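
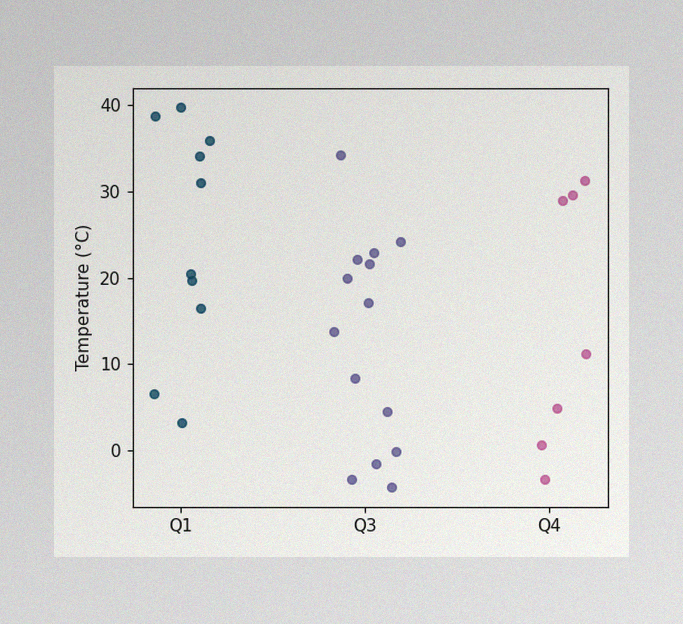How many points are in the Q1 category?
The image has some photo noise and uneven lighting. Counting the markers in the Q1 column gives 10.

10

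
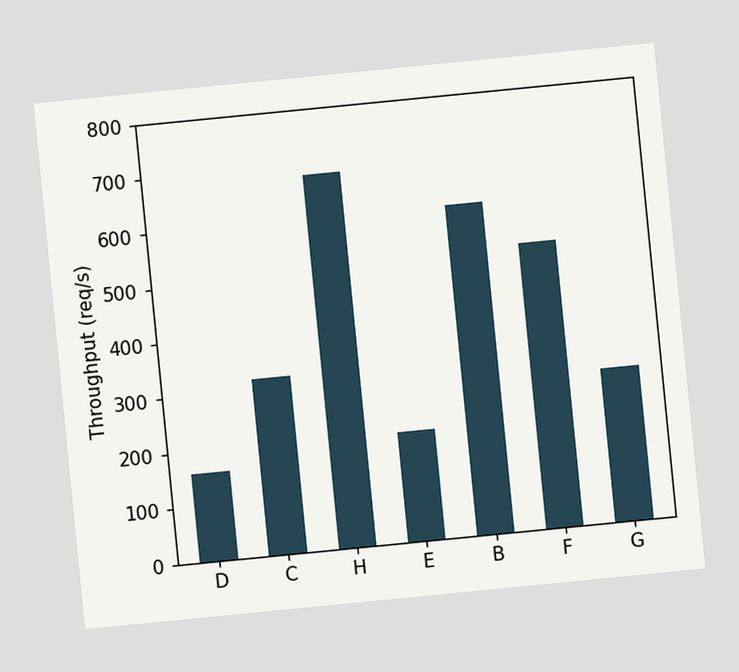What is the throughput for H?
680req/s

The chart is tilted about 6° counter-clockwise. Reading along the chart's y-axis, the H bar reaches 680req/s.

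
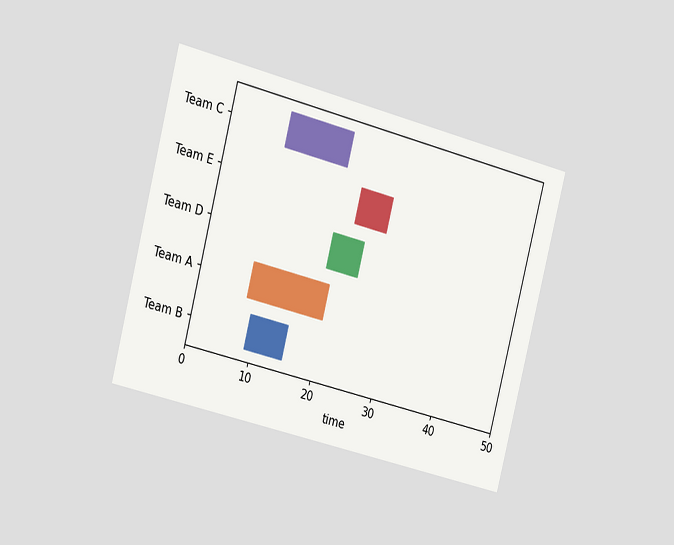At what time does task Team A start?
The chart is tilted about 14° clockwise and viewed slightly from the left. The Team A bar begins at t=8.

8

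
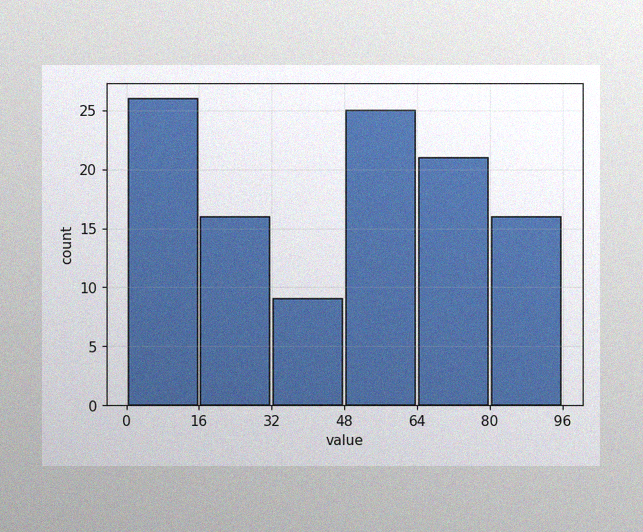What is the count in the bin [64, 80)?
21

The image has some photo noise and uneven lighting. The [64, 80) bin has height 21.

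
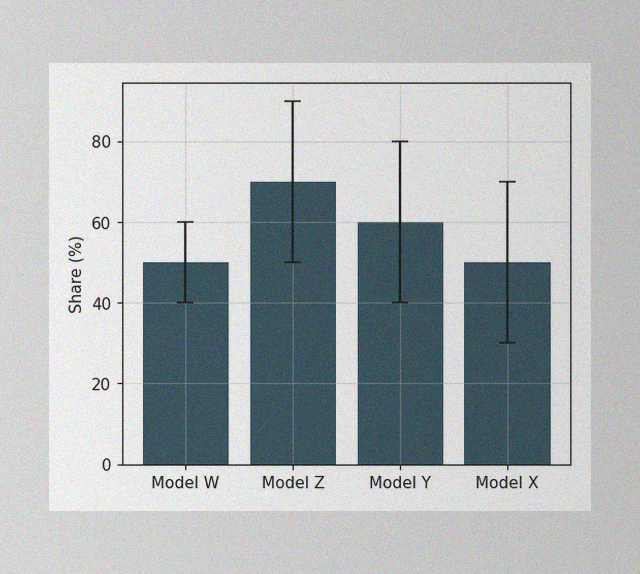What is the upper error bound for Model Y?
80%

The image has some photo noise and uneven lighting. The Model Y bar's upper whisker reaches 80%.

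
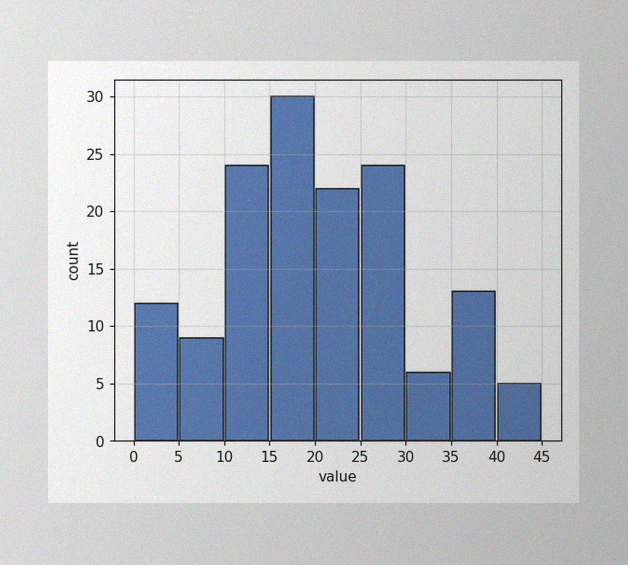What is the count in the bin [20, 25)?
The image has some photo noise and uneven lighting. The [20, 25) bin has height 22.

22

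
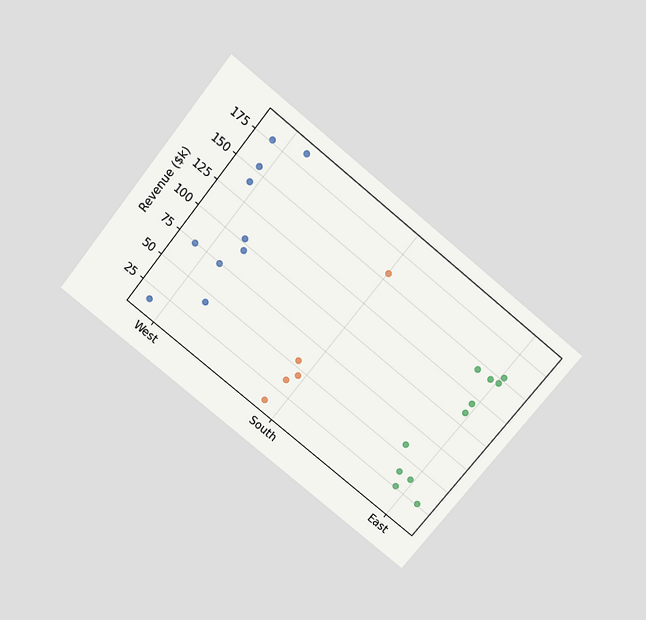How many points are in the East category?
The chart is tilted about 39° clockwise and viewed slightly from above. Counting the markers in the East column gives 11.

11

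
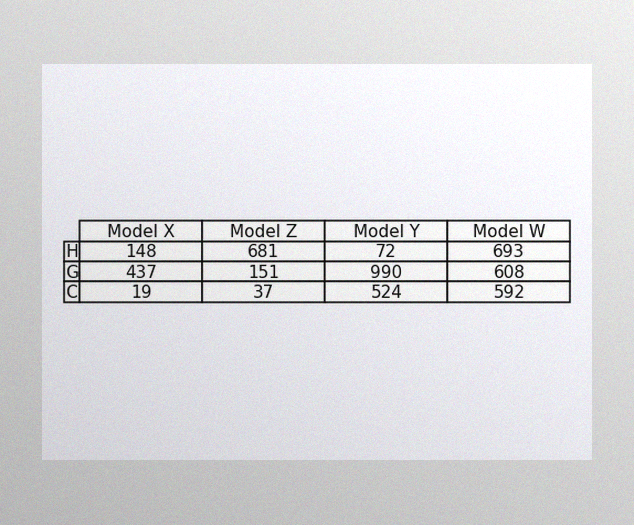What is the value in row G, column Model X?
The image has some photo noise and uneven lighting. The (G, Model X) cell reads 437.

437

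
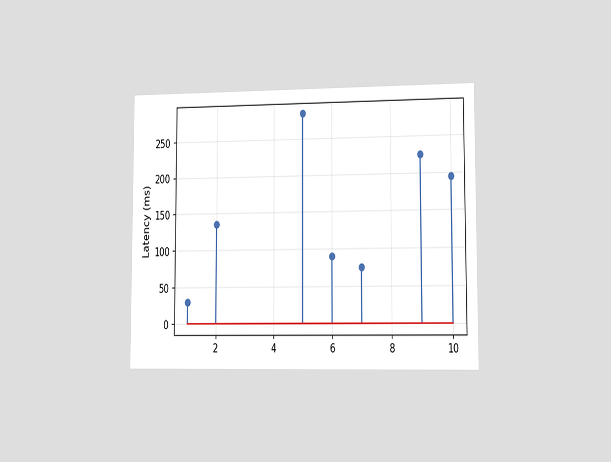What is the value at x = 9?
The chart is viewed slightly from the right. The stem at x=9 reaches 225ms.

225ms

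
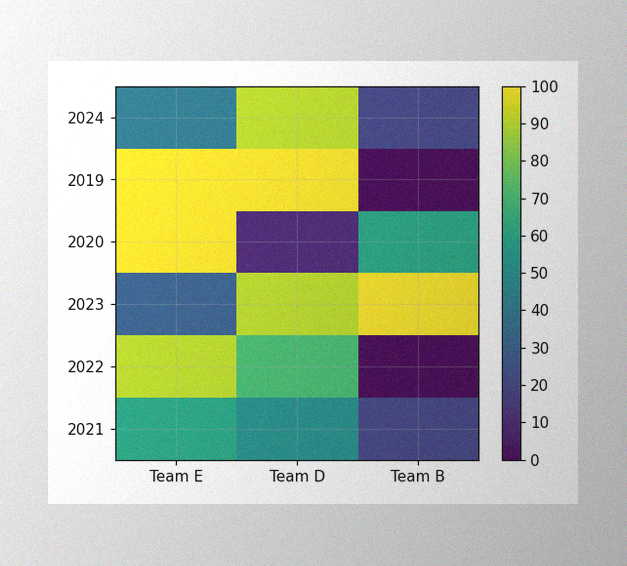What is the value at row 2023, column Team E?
The image has some photo noise and uneven lighting. Matching cell (2023, Team E) against the colorbar gives 30.

30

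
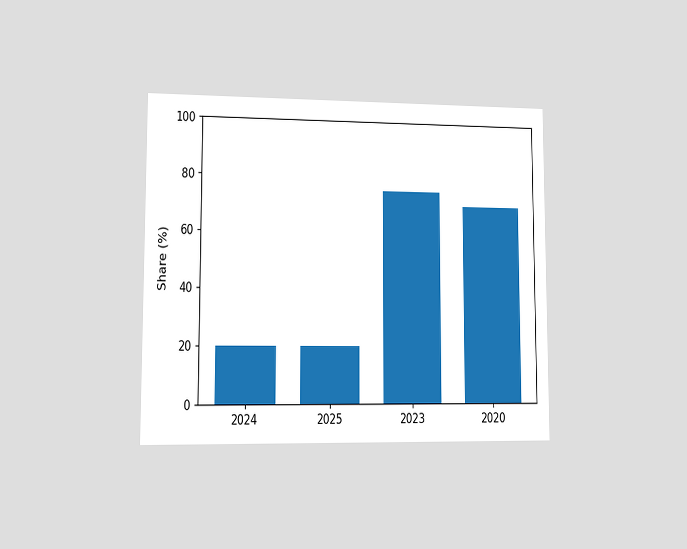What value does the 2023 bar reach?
75%

The chart is viewed at a slight angle. Reading along the chart's y-axis, the 2023 bar reaches 75%.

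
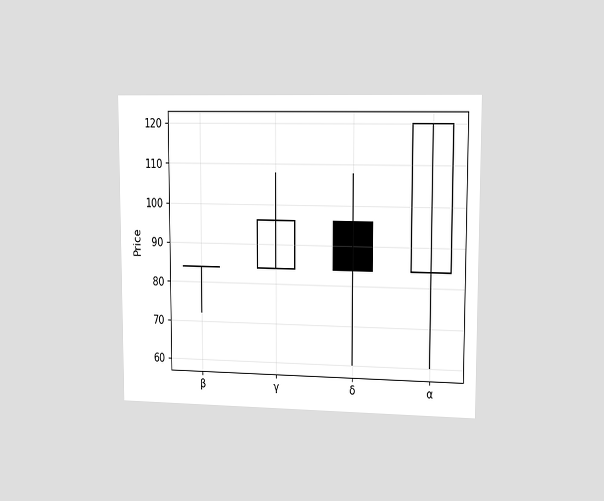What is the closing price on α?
The chart is viewed slightly from the right. The α candle closes at 120.

120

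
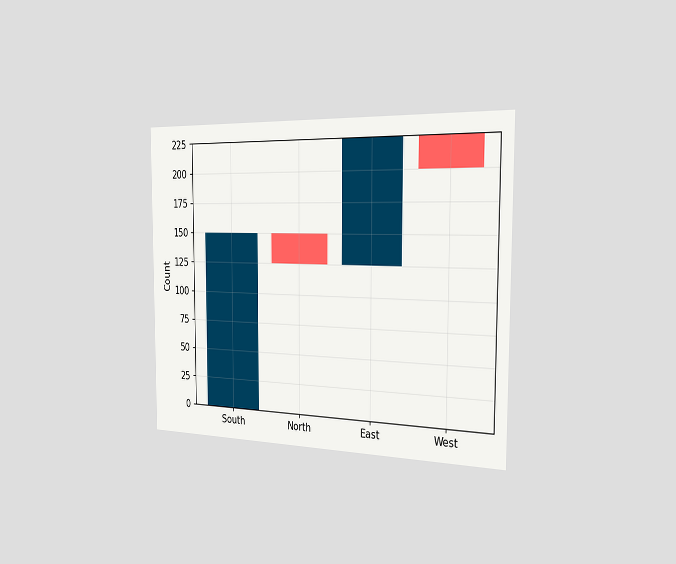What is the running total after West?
200

The chart is viewed slightly from the right. After West the running total reaches 200.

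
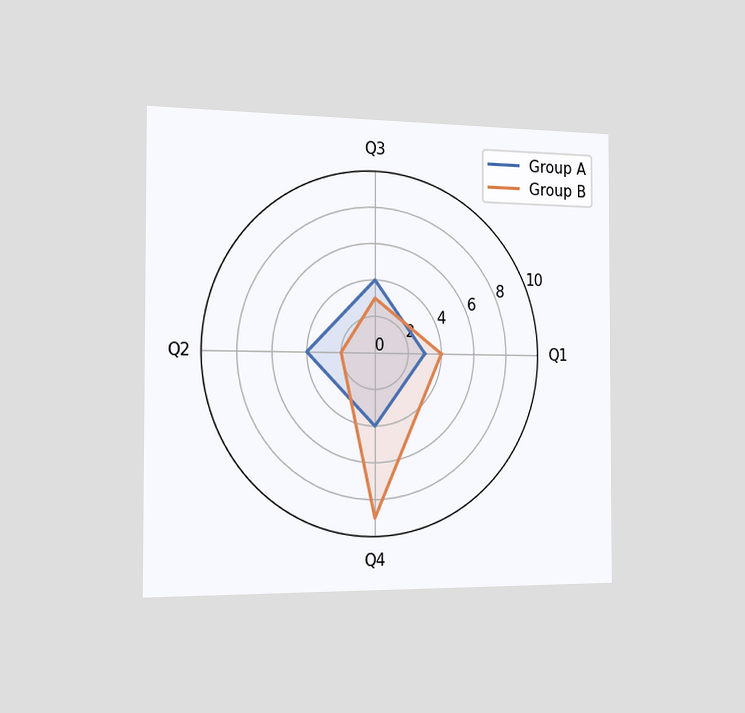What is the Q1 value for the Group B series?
4

The chart is viewed slightly from the left. On the Q1 axis, Group B reaches 4.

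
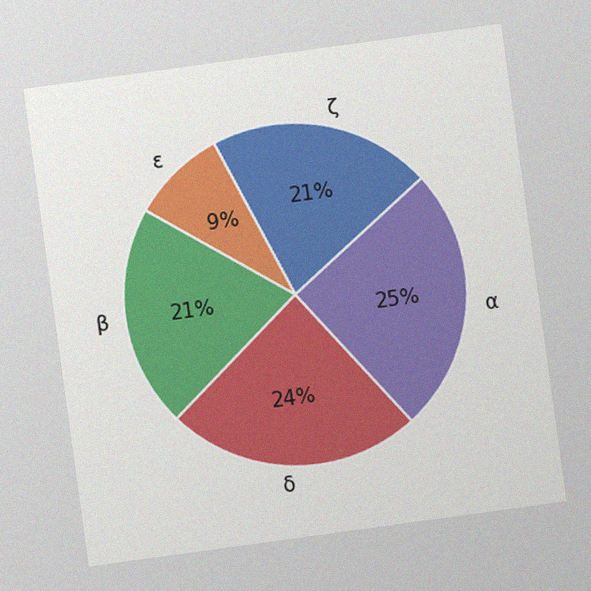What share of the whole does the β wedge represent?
21%

The chart is tilted about 8° counter-clockwise, with some photo noise. The β slice takes up 21% of the pie.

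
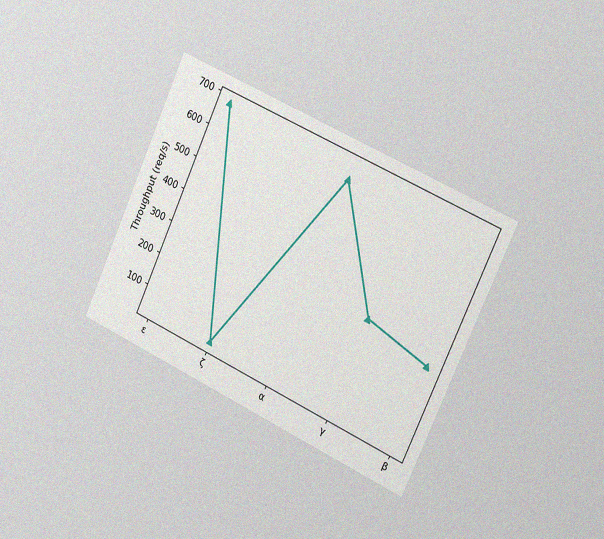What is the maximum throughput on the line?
680req/s

The chart is tilted about 25° clockwise and viewed slightly from the right, with some photo noise. The highest point is at ε, and reading across to the y-axis gives 680req/s.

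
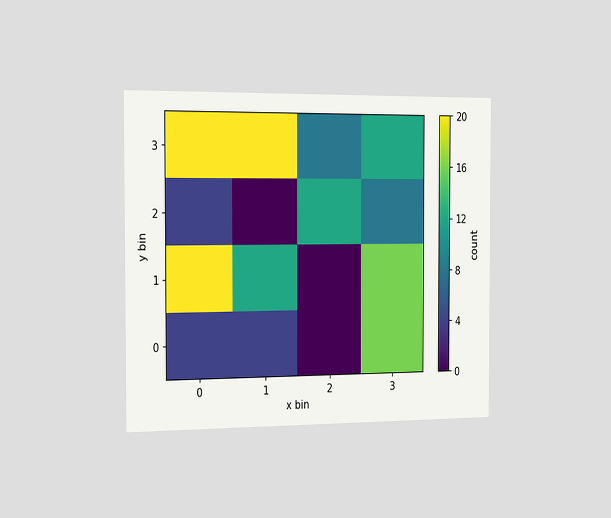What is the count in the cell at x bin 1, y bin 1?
The chart is viewed slightly from the left. Matching the cell (1, 1) against the colorbar gives 12.

12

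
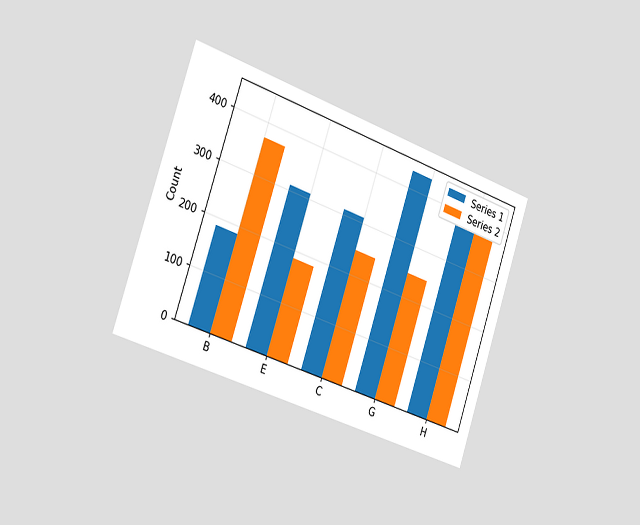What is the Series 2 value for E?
The chart is tilted about 19° clockwise and viewed slightly from the left. The Series 2 bar at E reaches 186 on the y-axis.

186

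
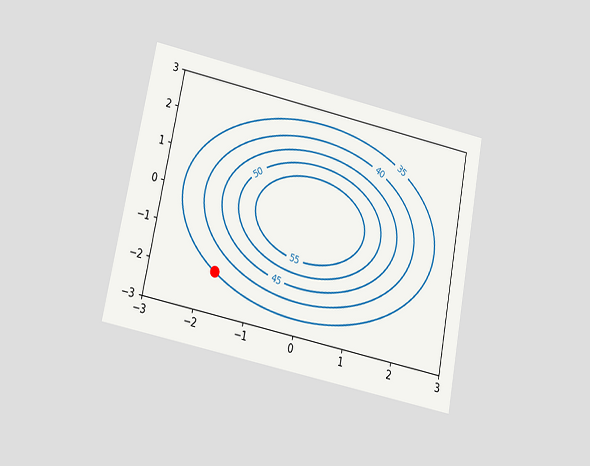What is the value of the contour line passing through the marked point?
35

The chart is tilted about 11° clockwise and viewed slightly from below. The marked point sits on the contour labelled 35.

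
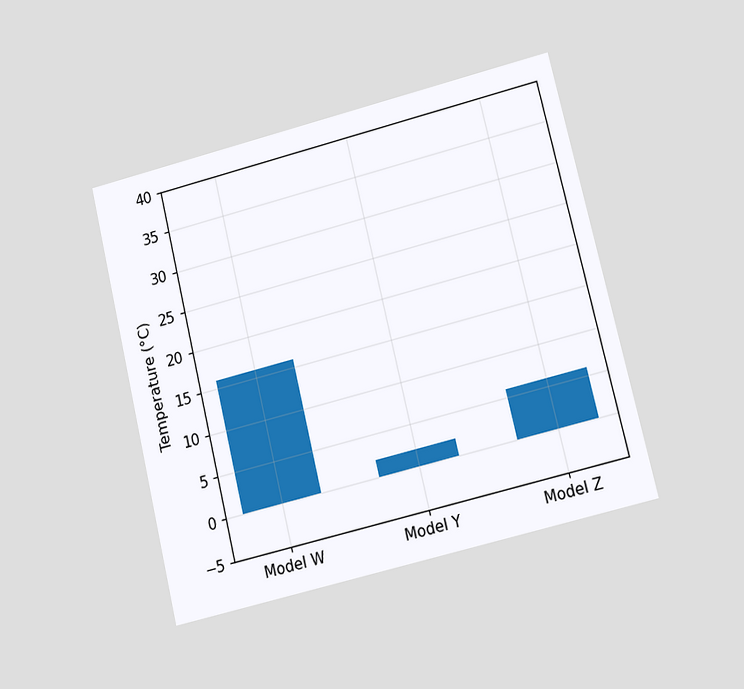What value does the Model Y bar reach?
The chart is tilted about 13° counter-clockwise and viewed at a slight angle. Reading along the chart's y-axis, the Model Y bar reaches 2°C.

2°C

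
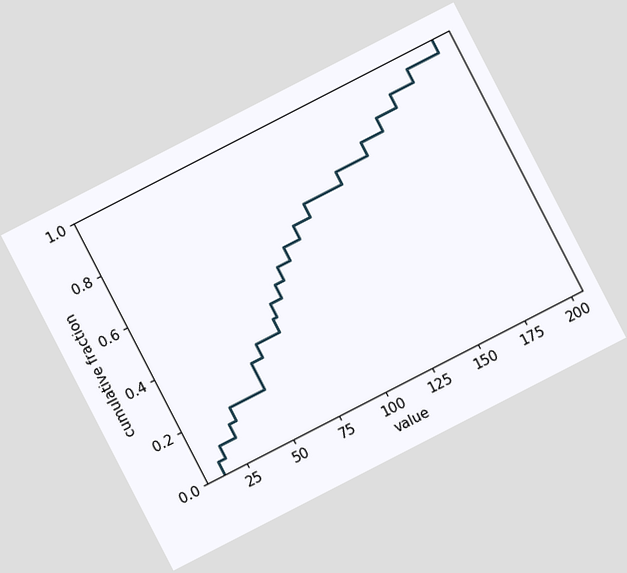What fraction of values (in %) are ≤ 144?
80%

The chart is tilted about 27° counter-clockwise. At x=144 the ECDF step is at 80%.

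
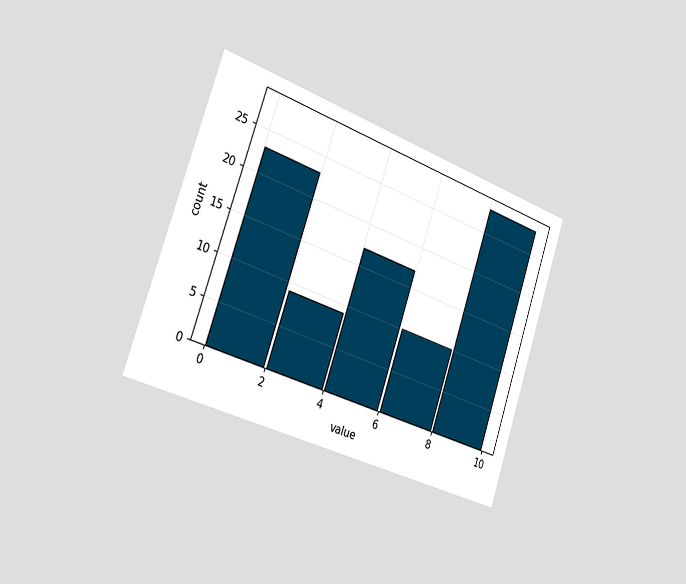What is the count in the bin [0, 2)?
The chart is tilted about 19° clockwise and viewed slightly from the left. The [0, 2) bin has height 23.

23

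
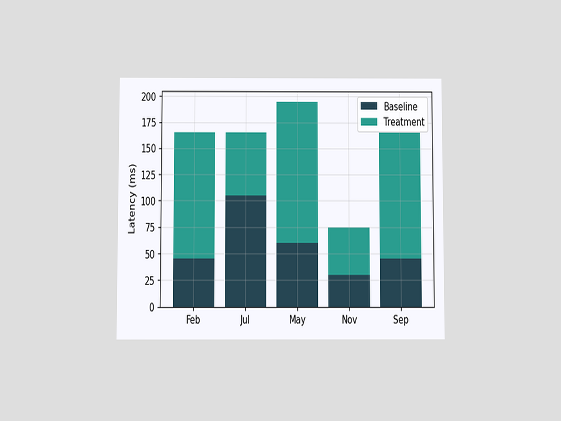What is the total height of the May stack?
The chart is viewed slightly from below. The May stack's top reaches 195ms on the y-axis.

195ms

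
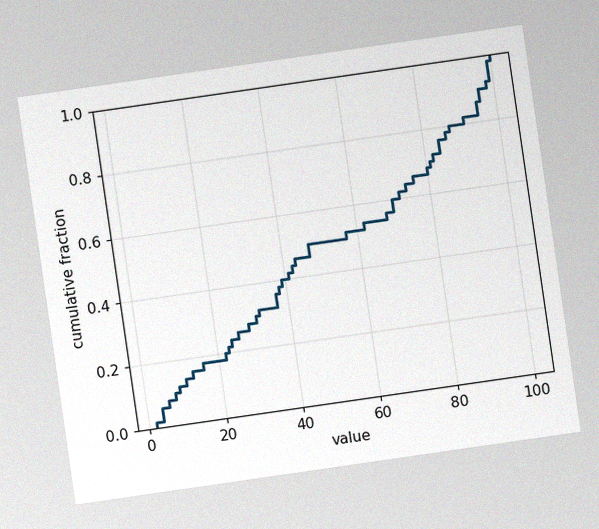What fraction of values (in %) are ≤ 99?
The chart is tilted about 8° counter-clockwise, with some photo noise. At x=99 the ECDF step is at 98%.

98%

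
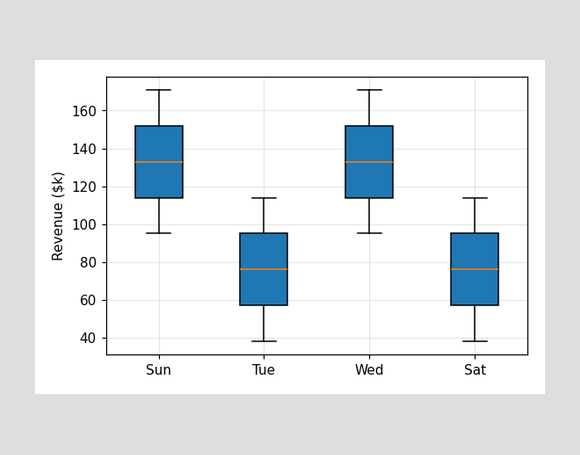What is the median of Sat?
The median line in the Sat box sits at $76k.

$76k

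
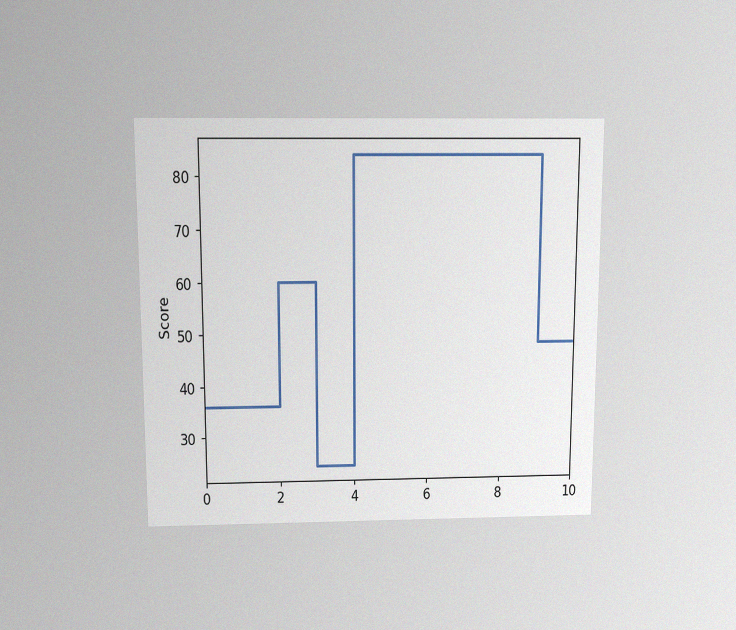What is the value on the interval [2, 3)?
60

The chart is viewed slightly from above, with some photo noise. On [2, 3) the step sits at 60.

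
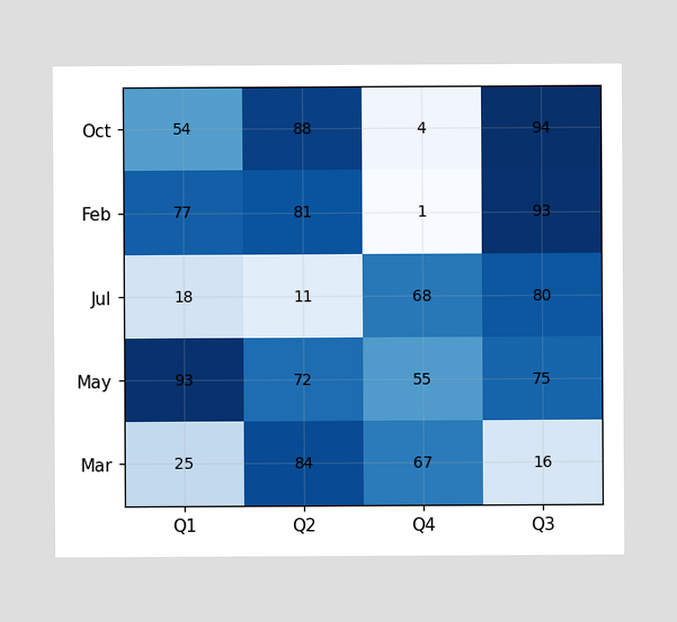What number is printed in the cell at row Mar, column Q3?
16

The (Mar, Q3) cell reads 16.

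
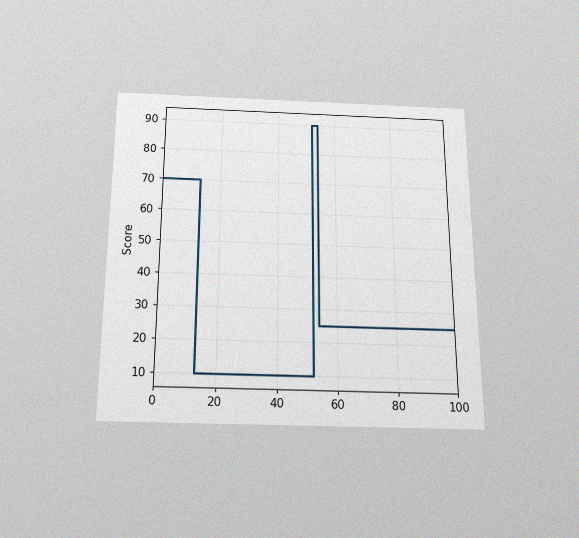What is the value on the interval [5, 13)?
70

The chart is viewed slightly from below, with some photo noise. On [5, 13) the step sits at 70.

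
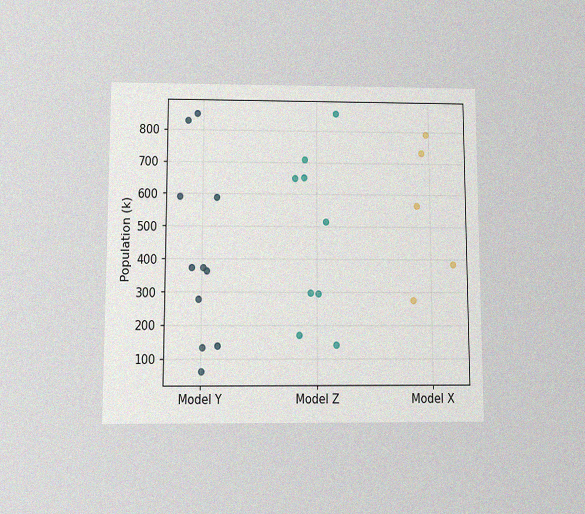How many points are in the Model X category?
5

The chart is viewed at a slight angle, with some photo noise. Counting the markers in the Model X column gives 5.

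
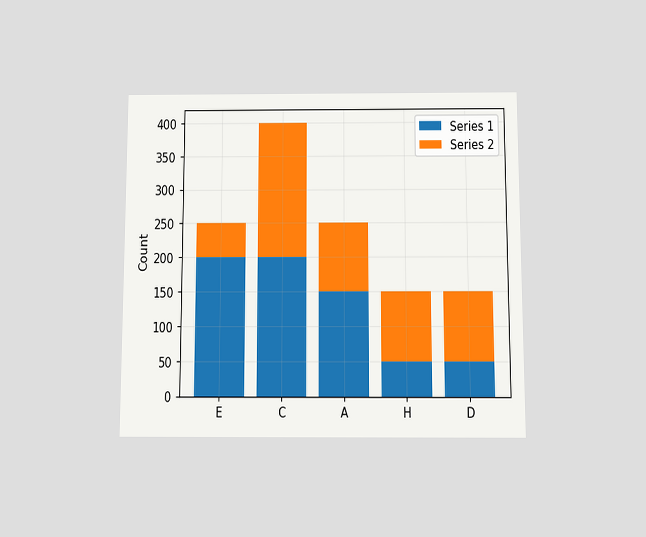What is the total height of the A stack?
250

The chart is viewed slightly from below. The A stack's top reaches 250 on the y-axis.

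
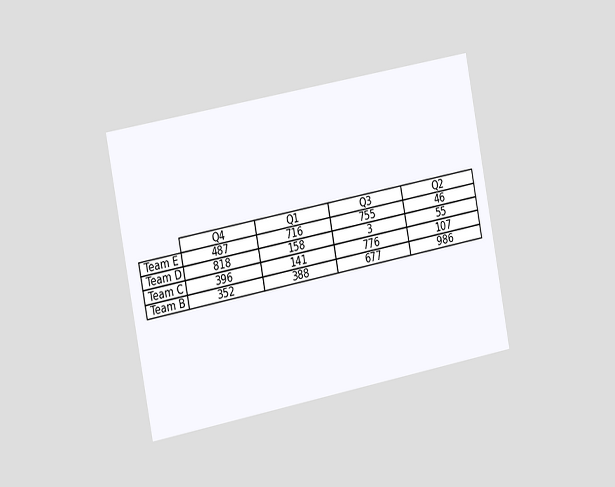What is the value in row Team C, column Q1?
141

The chart is tilted about 11° counter-clockwise and viewed slightly from the left. The (Team C, Q1) cell reads 141.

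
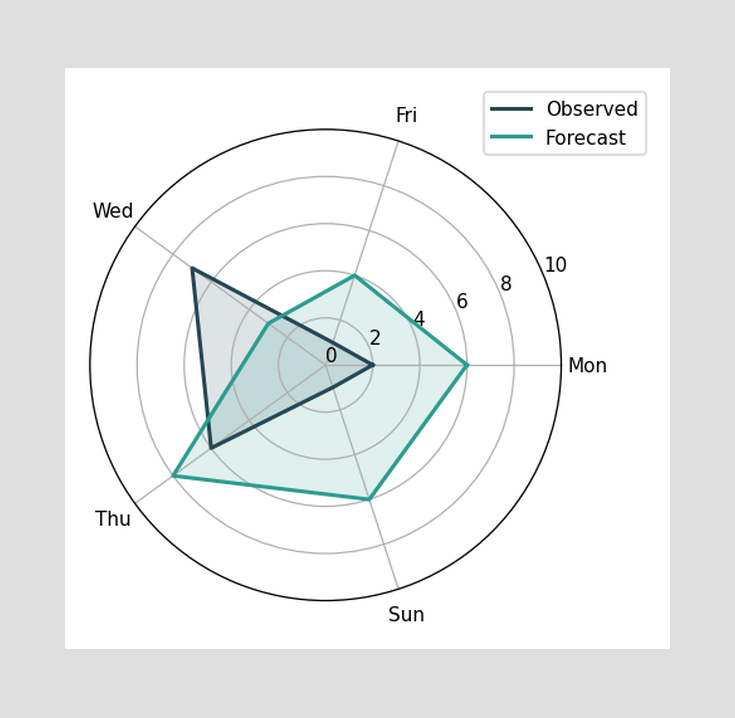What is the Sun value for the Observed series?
1

On the Sun axis, Observed reaches 1.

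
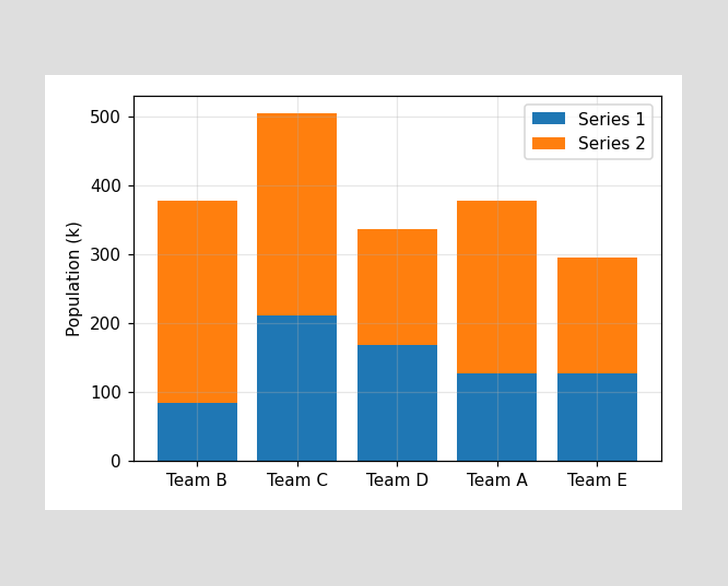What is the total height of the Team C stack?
504k

The Team C stack's top reaches 504k on the y-axis.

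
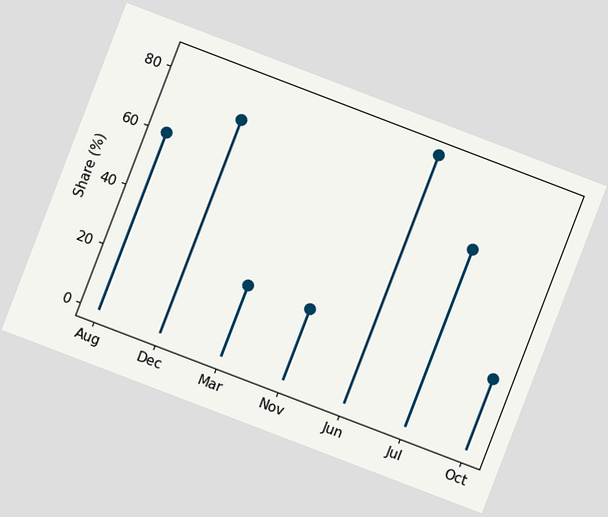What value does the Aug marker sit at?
60%

The chart is tilted about 21° clockwise. The Aug marker sits at 60%.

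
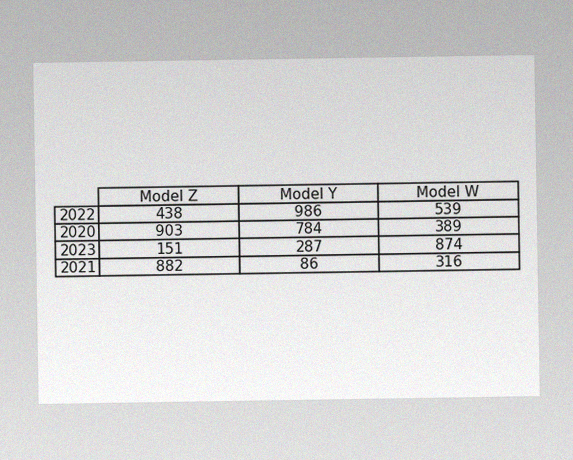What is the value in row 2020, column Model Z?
The image has some photo noise and uneven lighting. The (2020, Model Z) cell reads 903.

903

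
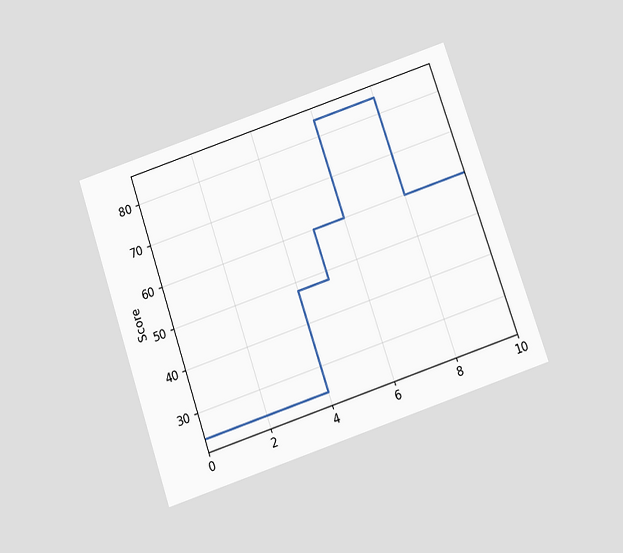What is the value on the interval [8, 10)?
60

The chart is tilted about 19° counter-clockwise and viewed slightly from below. On [8, 10) the step sits at 60.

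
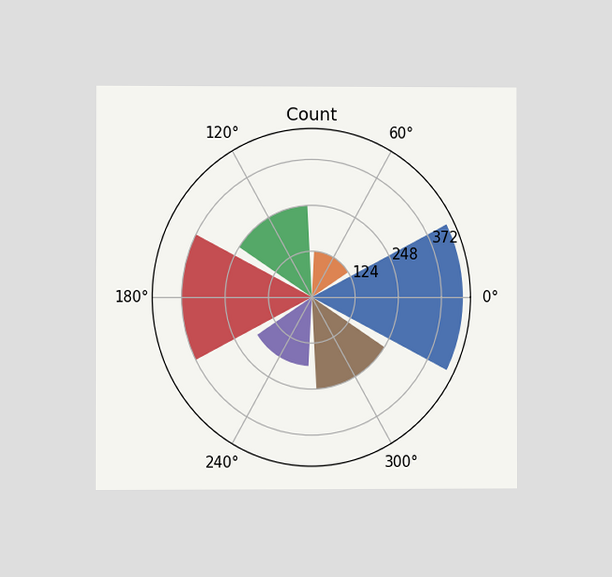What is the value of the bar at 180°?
The chart is viewed at a slight angle. The bar at 180° reaches 372 on the radial axis.

372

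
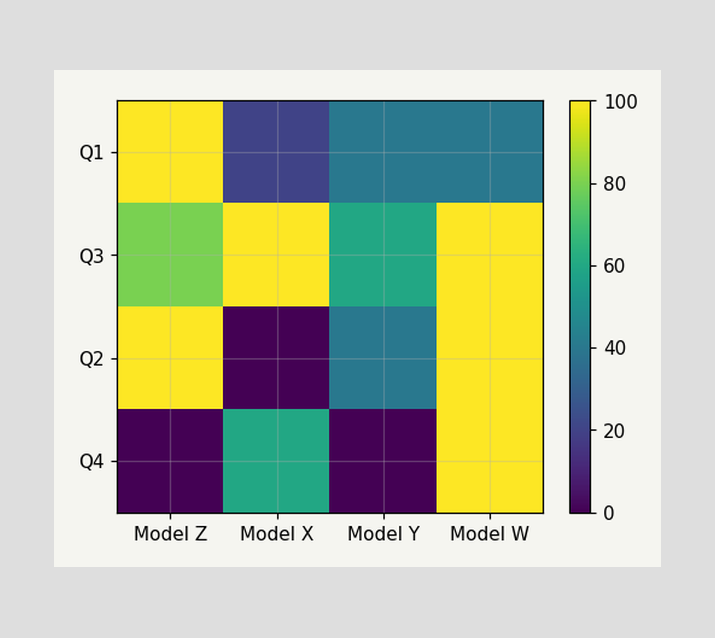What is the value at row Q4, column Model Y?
0

Matching cell (Q4, Model Y) against the colorbar gives 0.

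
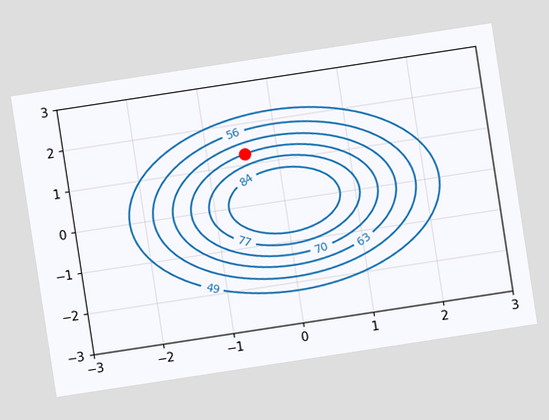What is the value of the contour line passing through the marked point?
The chart is tilted about 9° counter-clockwise. The marked point sits on the contour labelled 70.

70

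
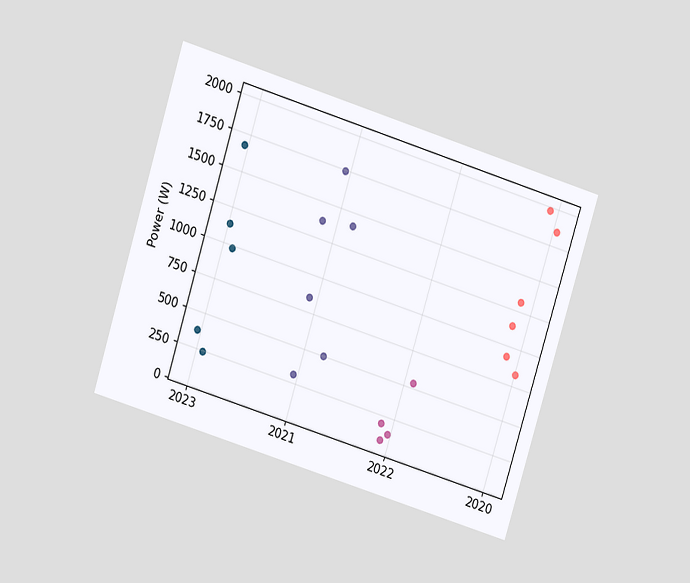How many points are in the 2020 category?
6

The chart is tilted about 17° clockwise and viewed at a slight angle. Counting the markers in the 2020 column gives 6.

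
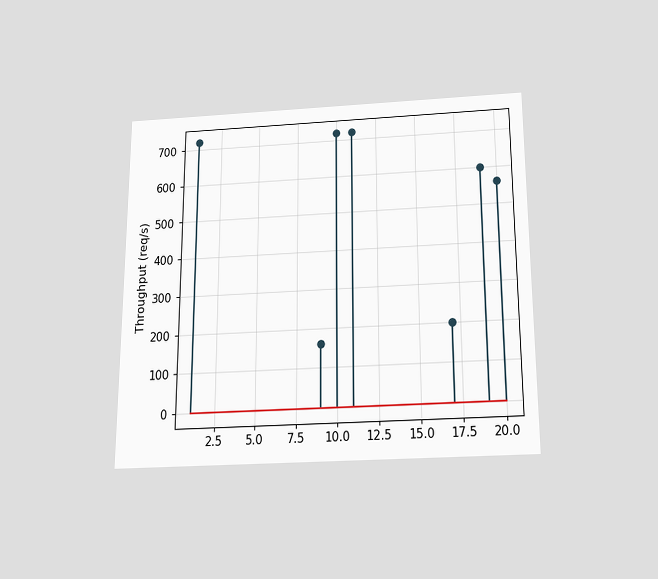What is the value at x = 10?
The chart is viewed slightly from below. The stem at x=10 reaches 720req/s.

720req/s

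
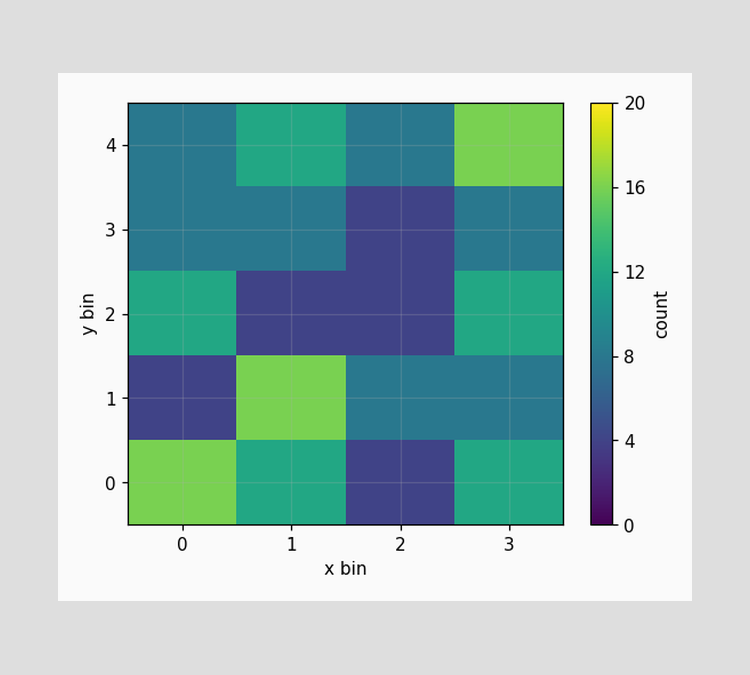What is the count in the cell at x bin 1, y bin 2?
Matching the cell (1, 2) against the colorbar gives 4.

4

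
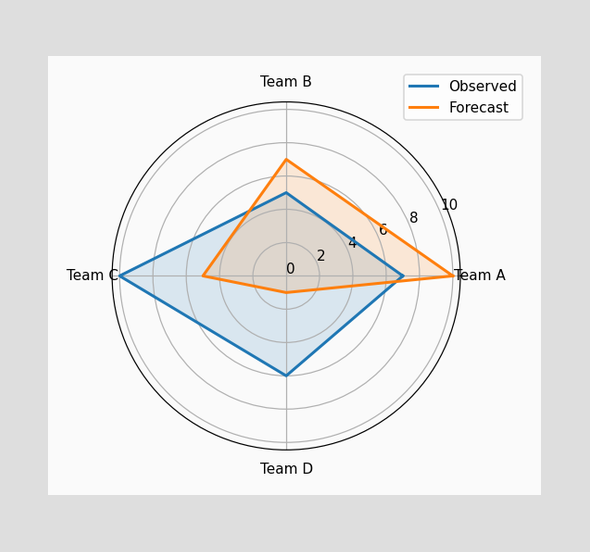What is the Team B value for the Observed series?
On the Team B axis, Observed reaches 5.

5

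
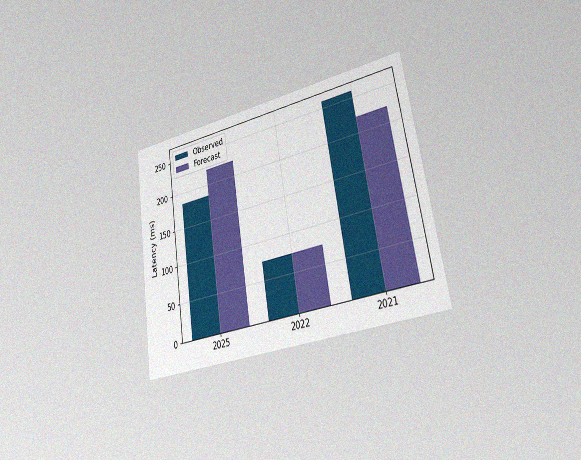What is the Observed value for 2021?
259ms

The chart is tilted about 9° counter-clockwise and viewed slightly from the right, with some photo noise. The Observed bar at 2021 reaches 259ms on the y-axis.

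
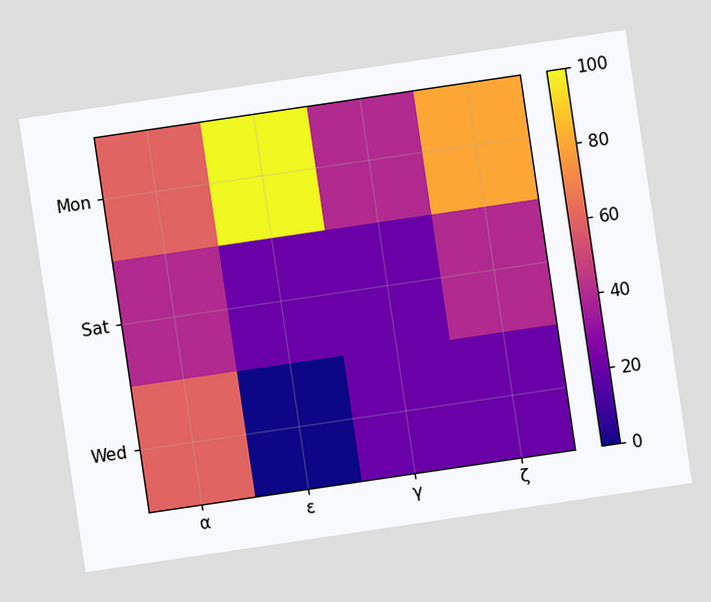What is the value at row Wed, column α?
The chart is tilted about 8° counter-clockwise. Matching cell (Wed, α) against the colorbar gives 60.

60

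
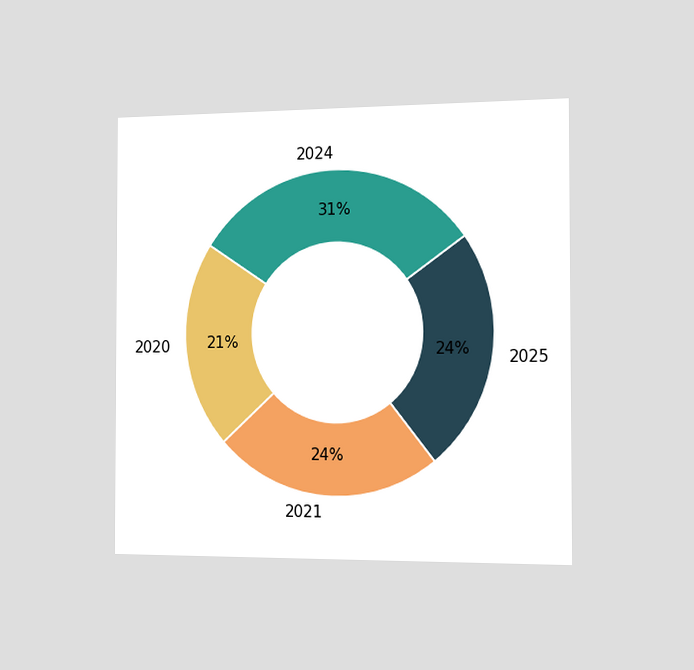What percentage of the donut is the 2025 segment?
24%

The chart is viewed slightly from the right. The 2025 segment takes up 24% of the ring.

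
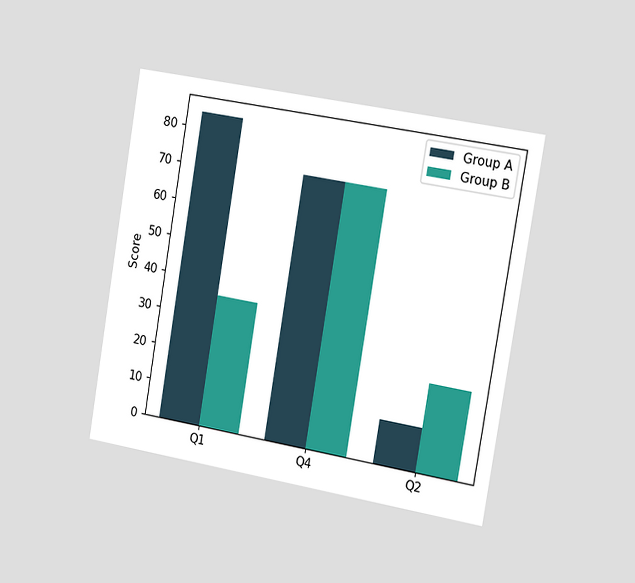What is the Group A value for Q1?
The chart is tilted about 9° clockwise and viewed slightly from the right. The Group A bar at Q1 reaches 84 on the y-axis.

84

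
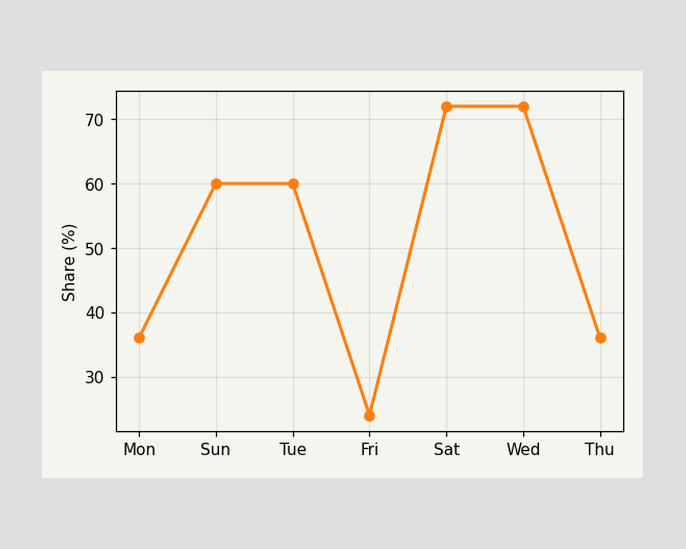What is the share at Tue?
60%

At Tue, the line is at 60%.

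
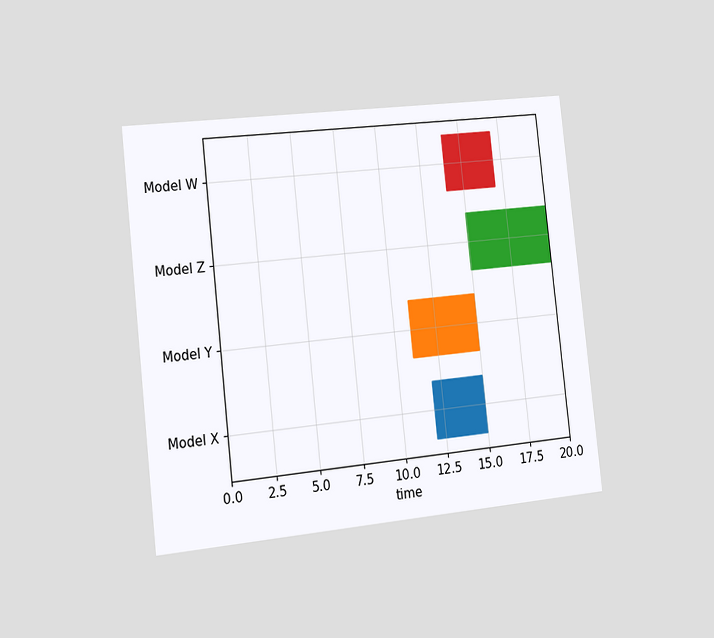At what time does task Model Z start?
The chart is tilted about 6° counter-clockwise and viewed slightly from the left. The Model Z bar begins at t=15.

15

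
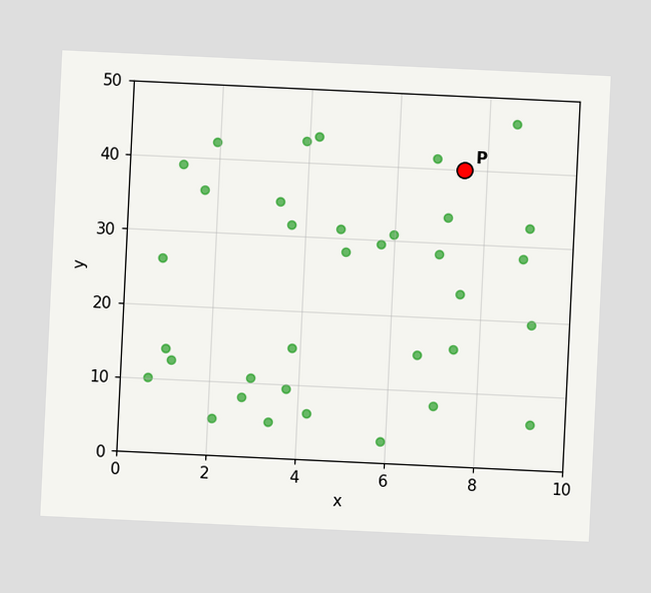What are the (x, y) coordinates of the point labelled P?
(7.5, 40)

The chart is tilted about 3° clockwise. Following the gridlines from P to each axis, P sits at (7.5, 40).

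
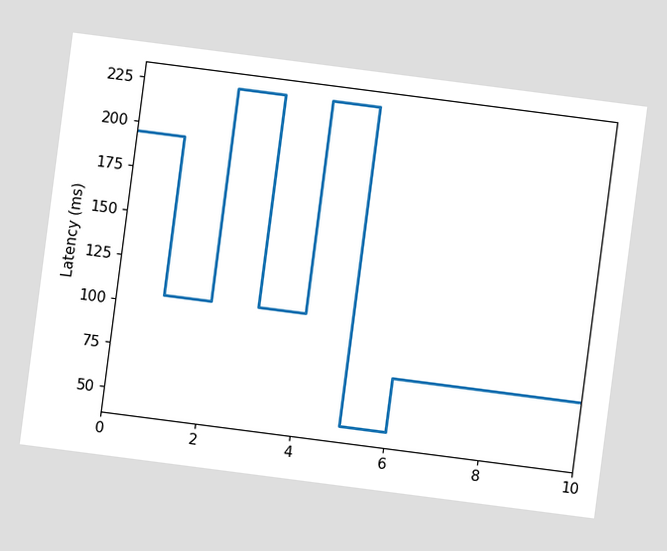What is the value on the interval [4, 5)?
The chart is tilted about 7° clockwise. On [4, 5) the step sits at 225ms.

225ms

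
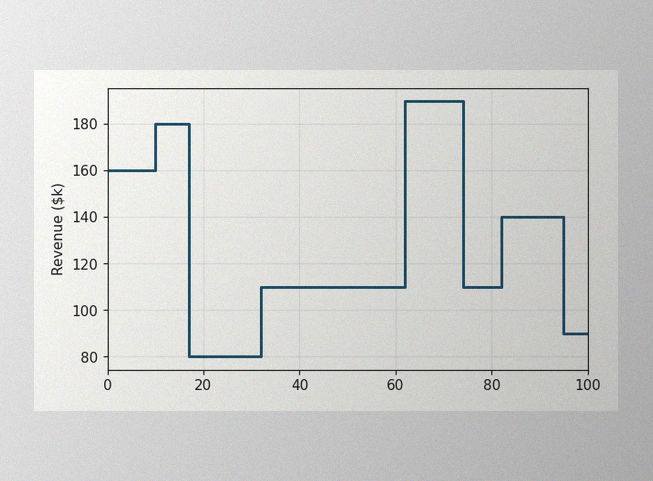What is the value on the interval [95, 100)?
The image has some photo noise and uneven lighting. On [95, 100) the step sits at $90k.

$90k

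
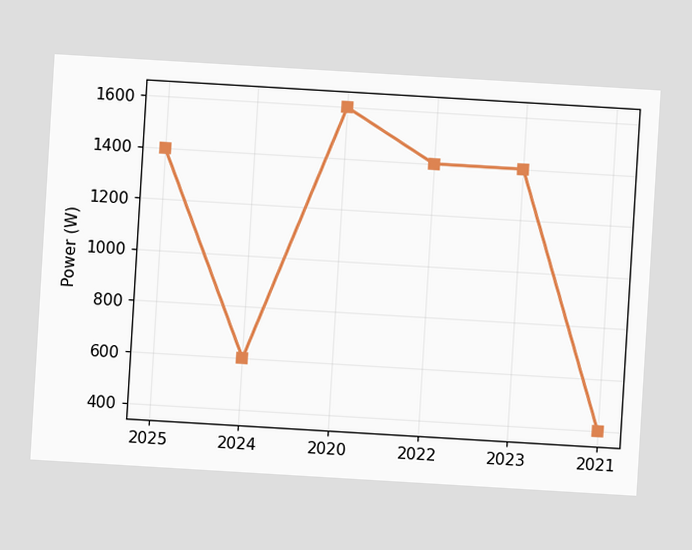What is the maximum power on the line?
The chart is tilted about 3° clockwise. The highest point is at 2020, and reading across to the y-axis gives 1600W.

1600W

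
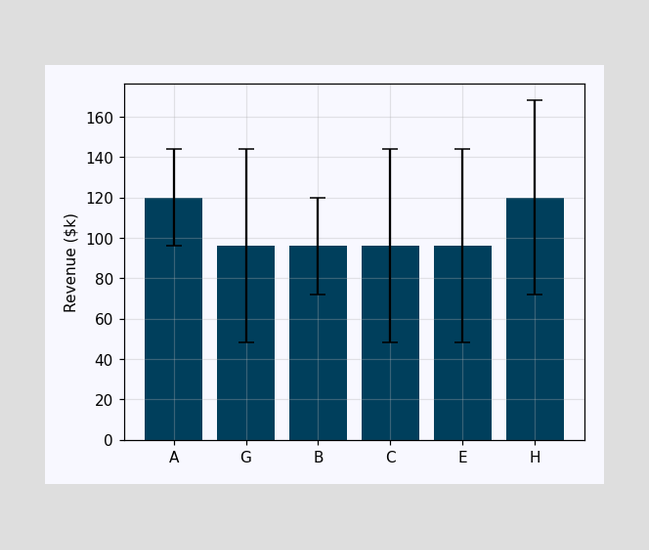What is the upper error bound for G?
$144k

The G bar's upper whisker reaches $144k.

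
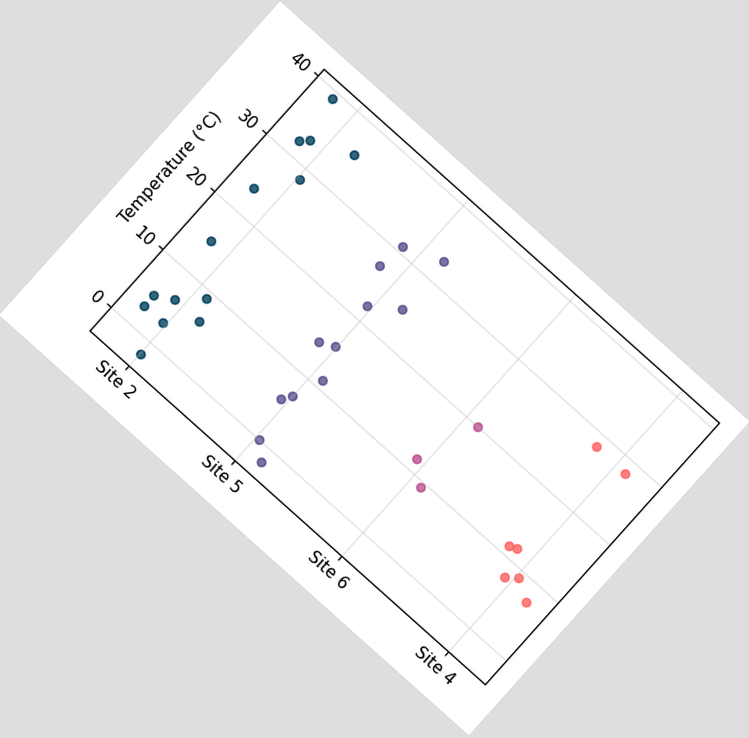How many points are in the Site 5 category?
The chart is tilted about 42° clockwise. Counting the markers in the Site 5 column gives 12.

12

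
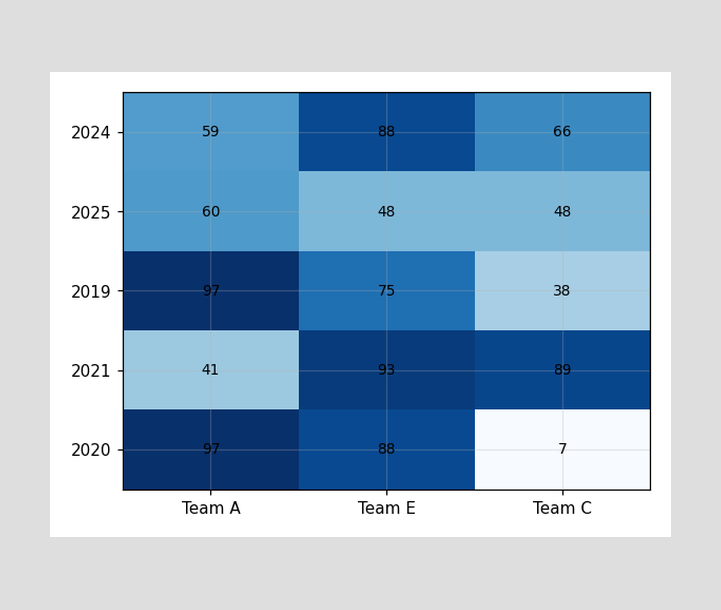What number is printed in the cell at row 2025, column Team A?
60

The (2025, Team A) cell reads 60.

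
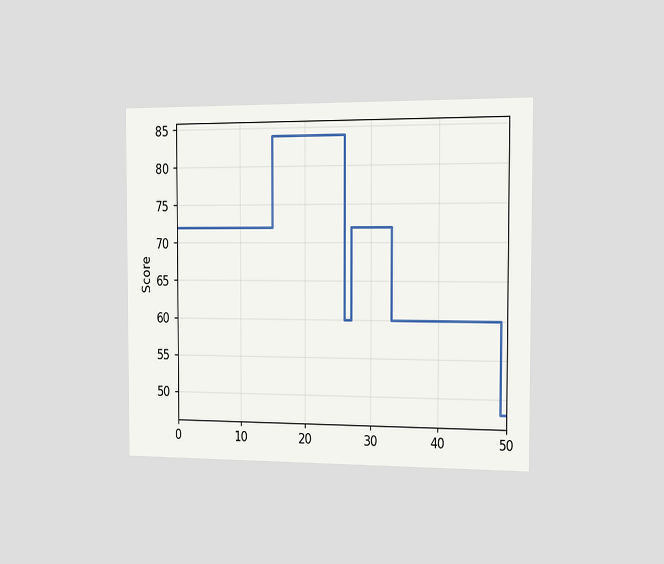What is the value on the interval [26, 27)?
60

The chart is viewed slightly from the right. On [26, 27) the step sits at 60.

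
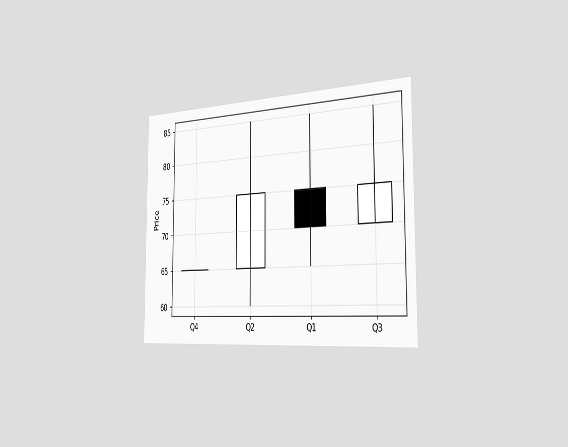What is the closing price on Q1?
The chart is viewed slightly from the right. The Q1 candle closes at 70.

70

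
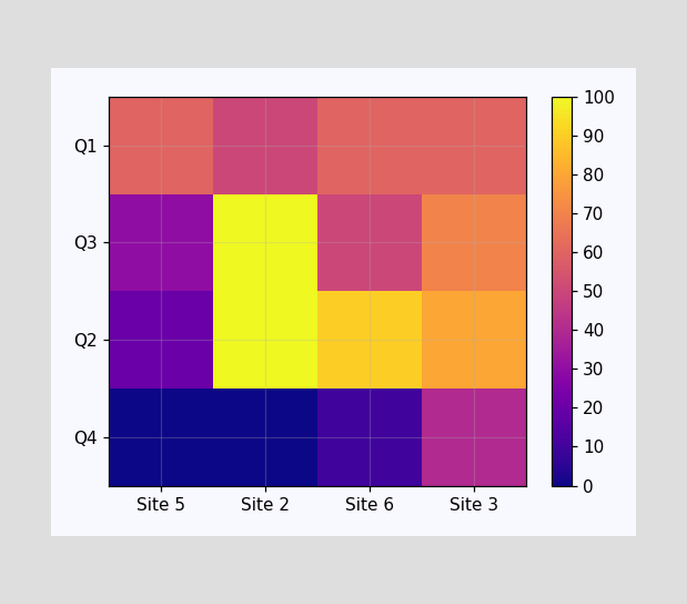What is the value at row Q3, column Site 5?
Matching cell (Q3, Site 5) against the colorbar gives 30.

30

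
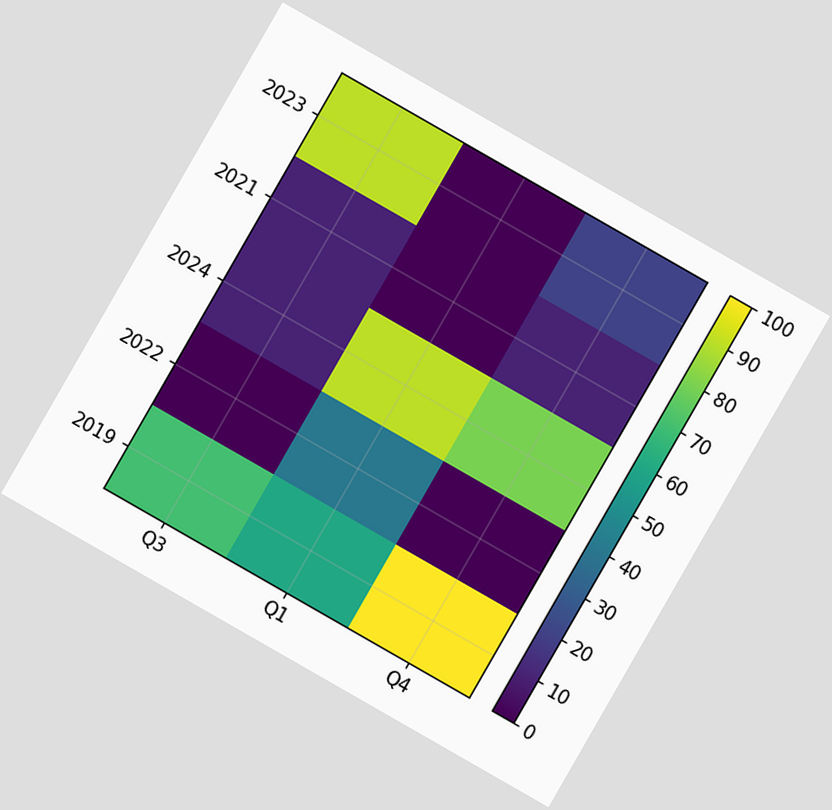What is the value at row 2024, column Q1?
The chart is tilted about 30° clockwise. Matching cell (2024, Q1) against the colorbar gives 90.

90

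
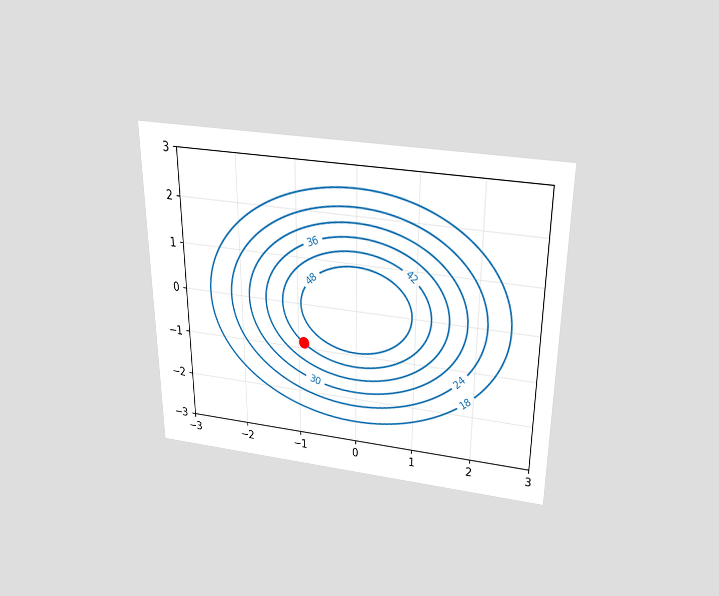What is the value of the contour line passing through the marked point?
42

The chart is viewed slightly from above. The marked point sits on the contour labelled 42.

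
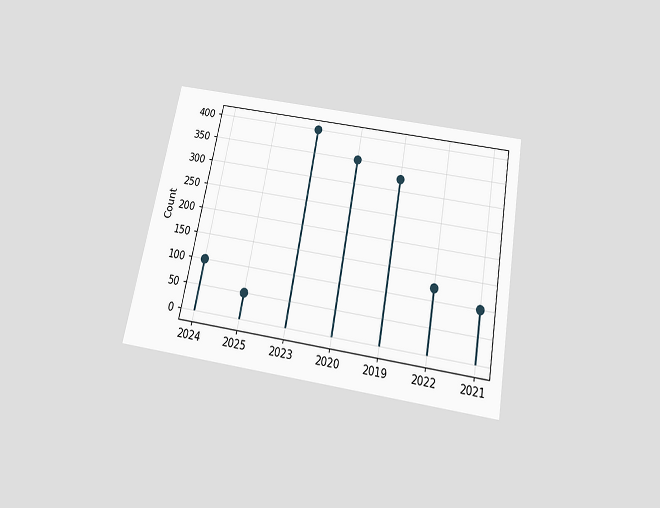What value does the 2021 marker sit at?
The chart is tilted about 11° clockwise and viewed slightly from below. The 2021 marker sits at 100.

100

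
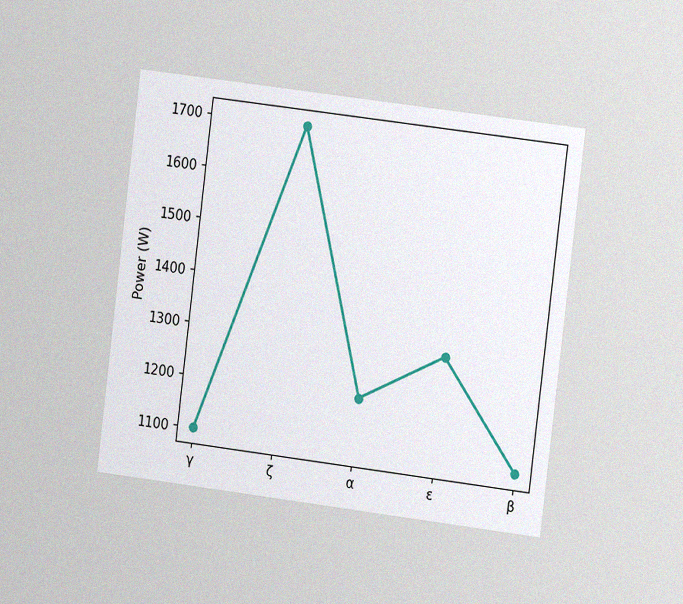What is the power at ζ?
1700W

The chart is tilted about 7° clockwise and viewed slightly from the right, with some photo noise. At ζ, the line is at 1700W.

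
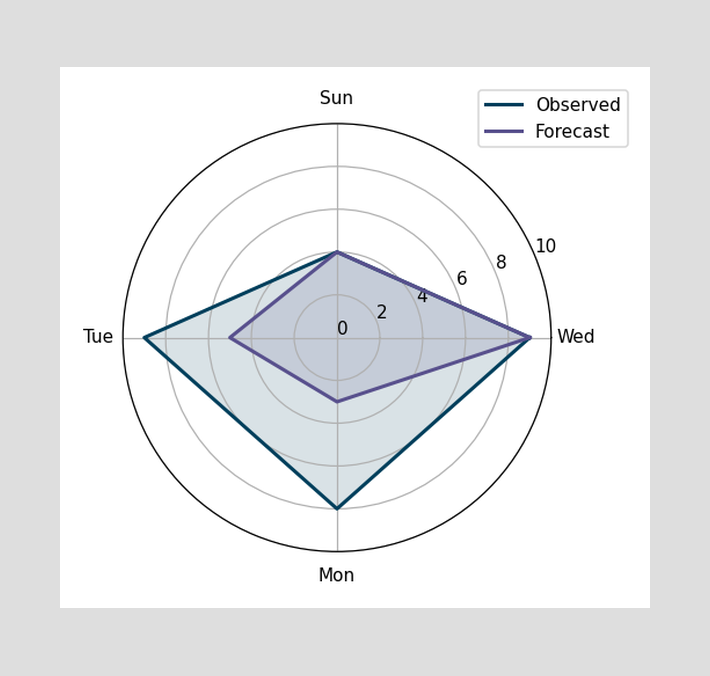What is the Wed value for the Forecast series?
9

On the Wed axis, Forecast reaches 9.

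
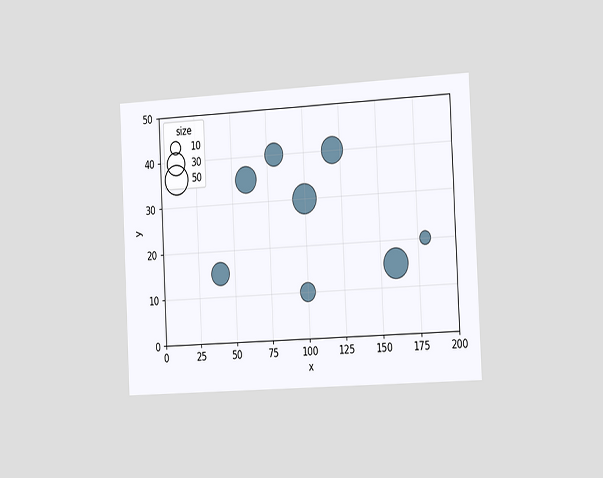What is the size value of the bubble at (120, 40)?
40

The chart is tilted about 3° counter-clockwise and viewed slightly from the right. Matching the bubble at (120, 40) against the size legend gives 40.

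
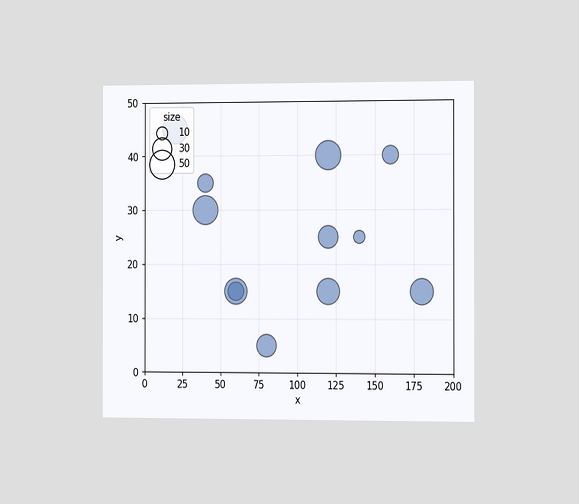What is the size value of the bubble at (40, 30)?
50

The chart is viewed slightly from the right. Matching the bubble at (40, 30) against the size legend gives 50.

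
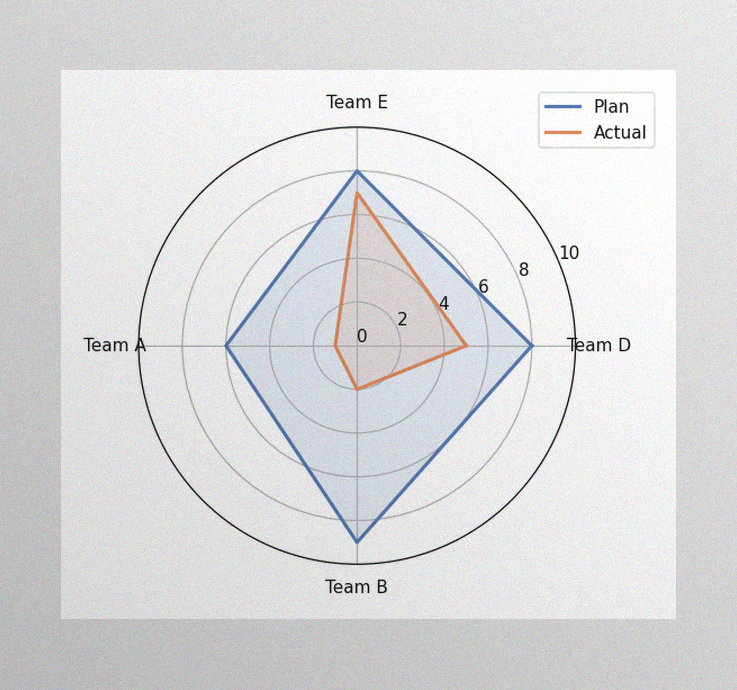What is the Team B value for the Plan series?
The image has some photo noise and uneven lighting. On the Team B axis, Plan reaches 9.

9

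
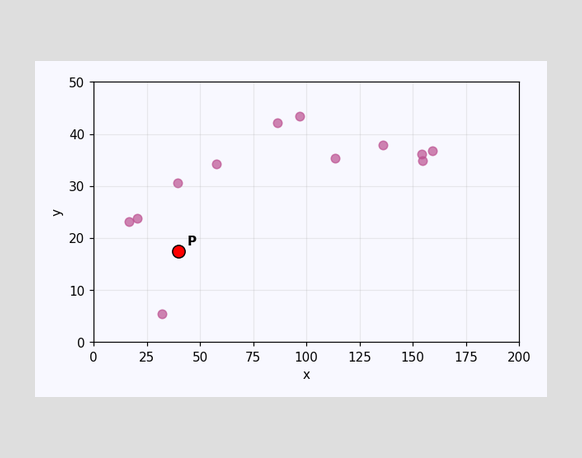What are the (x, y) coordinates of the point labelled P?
Following the gridlines from P to each axis, P sits at (40, 17.5).

(40, 17.5)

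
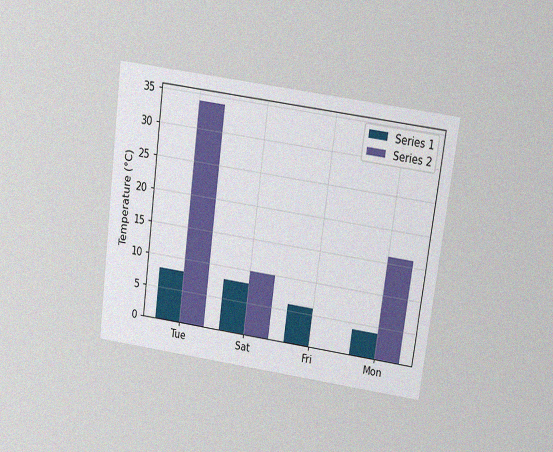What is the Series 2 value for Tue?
34°C

The chart is tilted about 8° clockwise and viewed slightly from above, with some photo noise. The Series 2 bar at Tue reaches 34°C on the y-axis.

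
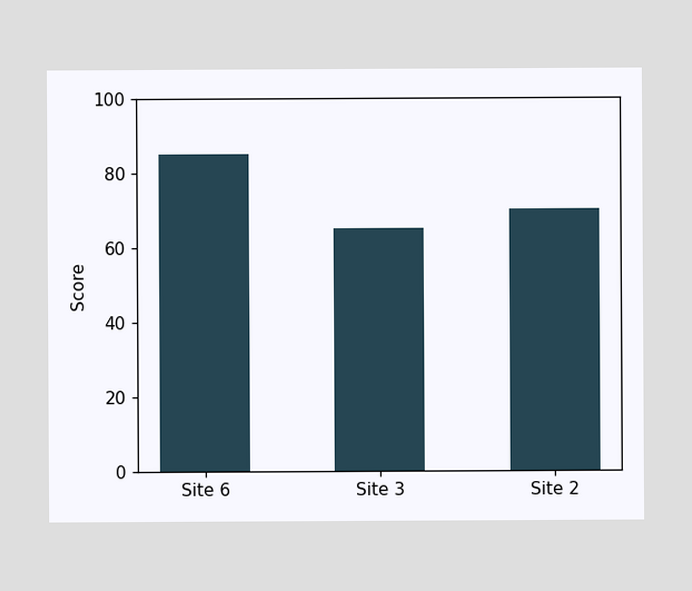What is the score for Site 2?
Reading along the chart's y-axis, the Site 2 bar reaches 70.

70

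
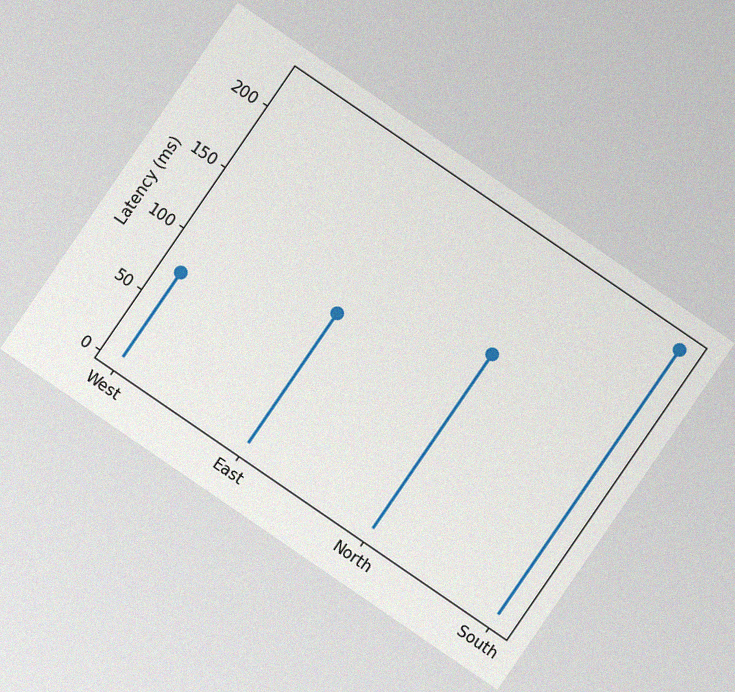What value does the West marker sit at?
74ms

The chart is tilted about 34° clockwise, with some photo noise. The West marker sits at 74ms.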